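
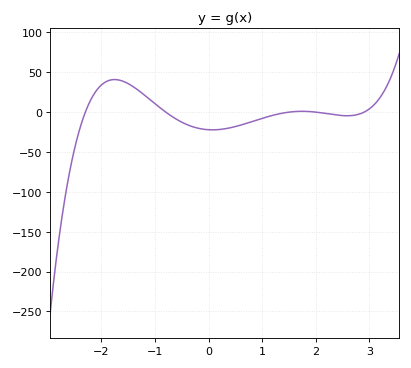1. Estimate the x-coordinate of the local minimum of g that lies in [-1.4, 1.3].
0.069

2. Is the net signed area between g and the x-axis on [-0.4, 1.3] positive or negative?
negative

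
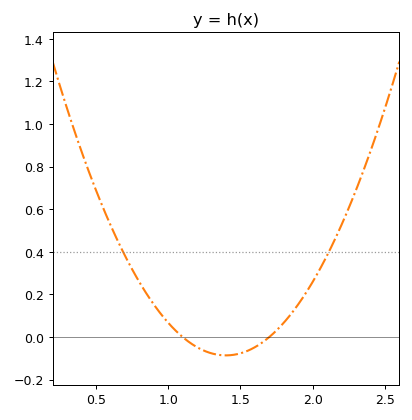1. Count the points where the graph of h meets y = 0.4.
2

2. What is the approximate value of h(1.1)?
0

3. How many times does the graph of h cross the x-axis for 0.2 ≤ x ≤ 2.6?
2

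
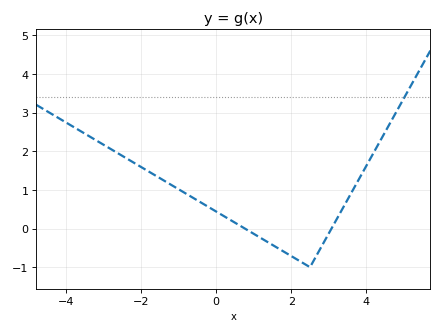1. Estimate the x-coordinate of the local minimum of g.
2.4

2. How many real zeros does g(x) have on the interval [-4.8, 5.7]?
2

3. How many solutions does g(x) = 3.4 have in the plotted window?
1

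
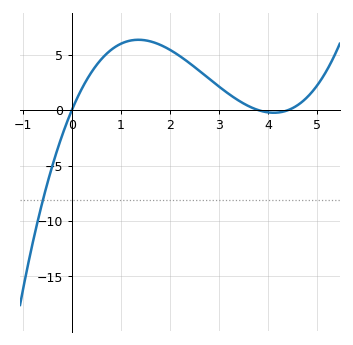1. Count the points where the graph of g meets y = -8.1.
1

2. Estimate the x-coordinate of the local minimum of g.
4.1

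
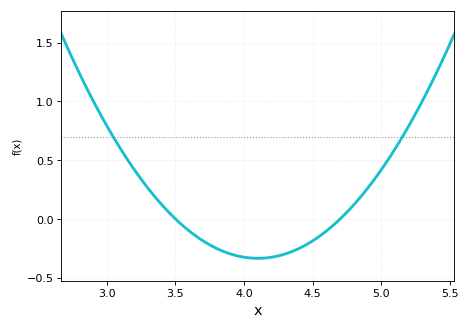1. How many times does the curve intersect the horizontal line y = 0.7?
2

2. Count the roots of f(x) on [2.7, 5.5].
2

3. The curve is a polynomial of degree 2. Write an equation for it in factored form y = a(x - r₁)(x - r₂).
y = 0.93(x - 3.5)(x - 4.7)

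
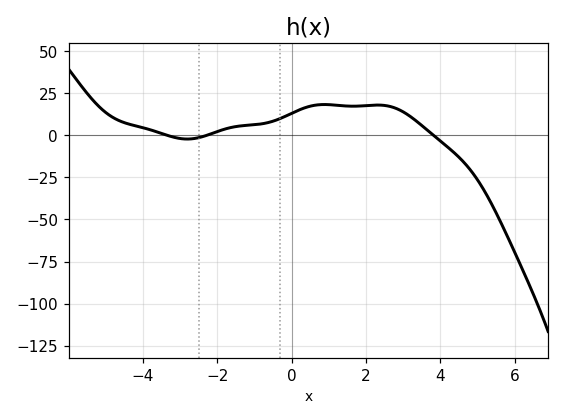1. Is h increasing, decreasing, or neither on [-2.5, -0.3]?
increasing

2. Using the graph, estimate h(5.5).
-46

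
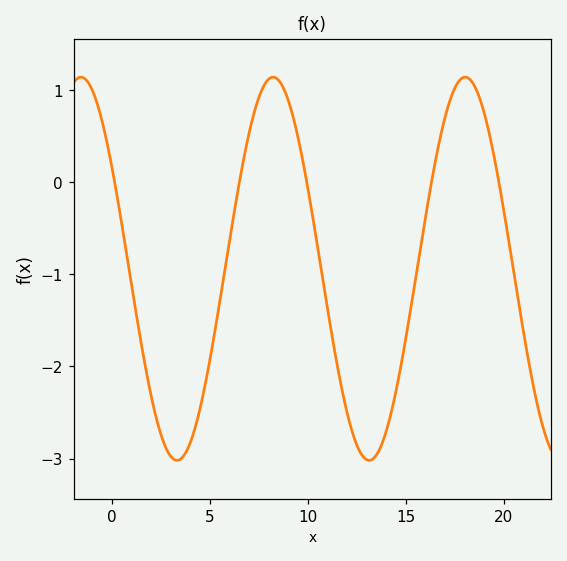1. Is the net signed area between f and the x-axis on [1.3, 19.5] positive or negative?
negative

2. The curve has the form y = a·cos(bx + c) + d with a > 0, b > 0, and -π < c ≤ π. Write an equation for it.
y = 2.08cos(0.64x + 1) - 0.94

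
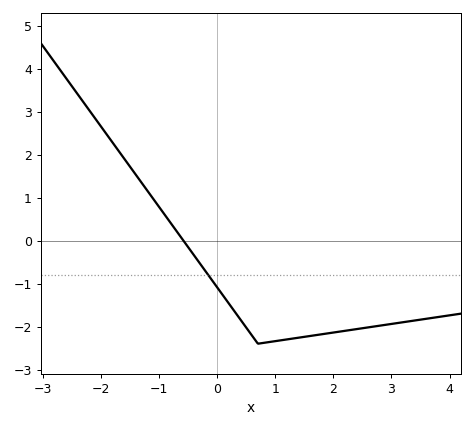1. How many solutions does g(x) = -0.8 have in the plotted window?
1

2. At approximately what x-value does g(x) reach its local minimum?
0.7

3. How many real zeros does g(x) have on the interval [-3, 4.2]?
1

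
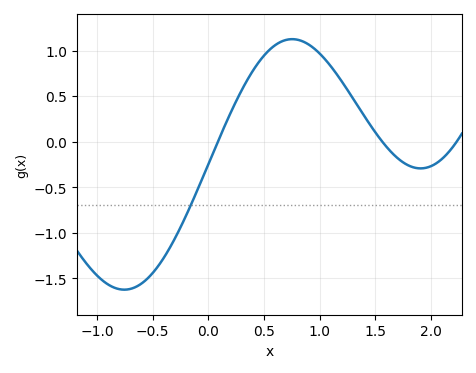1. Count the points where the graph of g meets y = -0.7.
1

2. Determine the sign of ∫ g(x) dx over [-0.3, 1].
positive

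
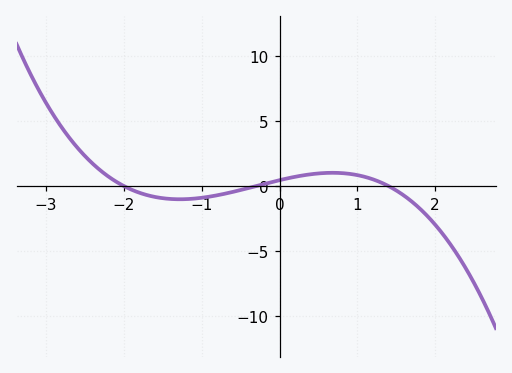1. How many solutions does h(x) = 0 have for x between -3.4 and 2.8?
3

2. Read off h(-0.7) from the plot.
-0.59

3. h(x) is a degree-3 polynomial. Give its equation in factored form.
y = -0.54(x + 2)(x + 0.3)(x - 1.4)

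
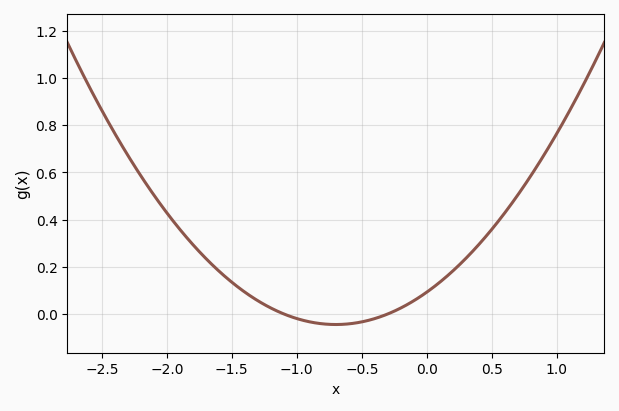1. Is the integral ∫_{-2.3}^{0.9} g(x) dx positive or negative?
positive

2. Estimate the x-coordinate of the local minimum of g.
-0.7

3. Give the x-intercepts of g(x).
-1.1, -0.3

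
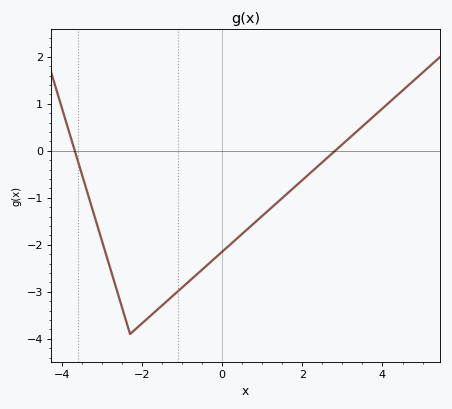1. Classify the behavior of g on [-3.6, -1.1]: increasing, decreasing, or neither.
neither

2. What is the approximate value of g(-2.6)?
-3.1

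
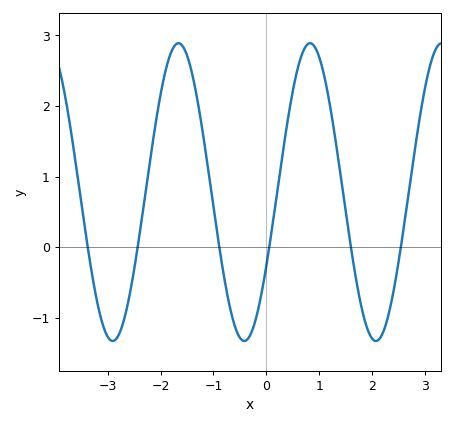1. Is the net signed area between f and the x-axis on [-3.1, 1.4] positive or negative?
positive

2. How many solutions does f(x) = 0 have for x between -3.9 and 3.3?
6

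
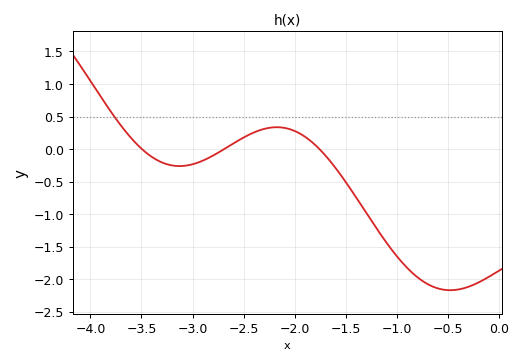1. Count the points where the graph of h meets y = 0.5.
1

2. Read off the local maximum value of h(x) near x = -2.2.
0.336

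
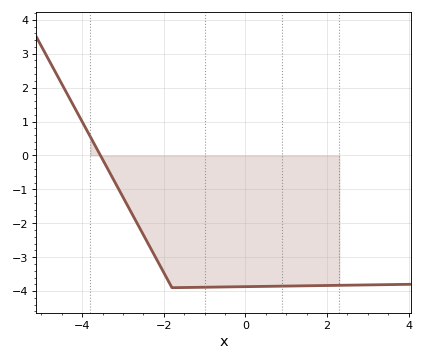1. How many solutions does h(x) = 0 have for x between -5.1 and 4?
1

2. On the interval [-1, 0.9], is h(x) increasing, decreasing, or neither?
increasing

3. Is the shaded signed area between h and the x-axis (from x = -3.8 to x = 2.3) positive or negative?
negative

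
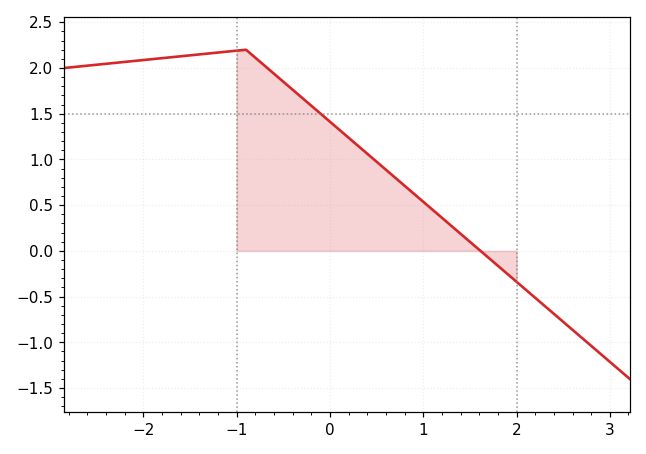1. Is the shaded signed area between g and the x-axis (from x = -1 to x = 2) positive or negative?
positive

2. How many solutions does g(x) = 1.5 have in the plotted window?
1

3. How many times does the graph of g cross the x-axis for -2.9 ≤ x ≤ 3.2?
1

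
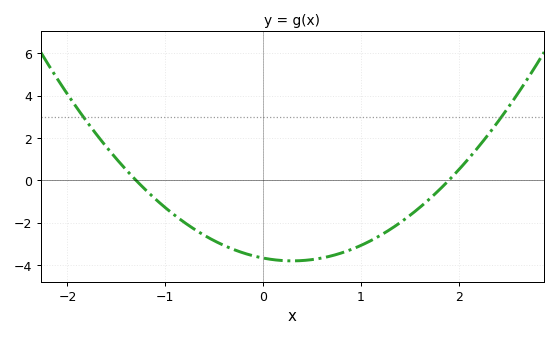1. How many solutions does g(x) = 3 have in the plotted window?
2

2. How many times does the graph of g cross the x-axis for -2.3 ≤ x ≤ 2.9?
2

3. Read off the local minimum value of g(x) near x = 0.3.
-3.8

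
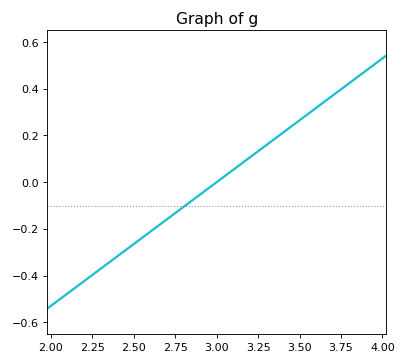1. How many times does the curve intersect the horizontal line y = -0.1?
1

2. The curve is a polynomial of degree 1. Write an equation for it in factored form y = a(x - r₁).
y = 0.53(x - 3)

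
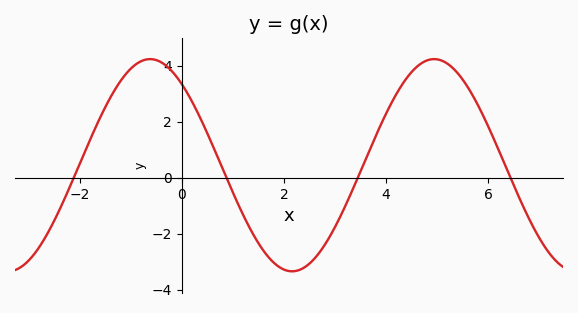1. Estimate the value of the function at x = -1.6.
2.2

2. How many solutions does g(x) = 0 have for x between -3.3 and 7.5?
4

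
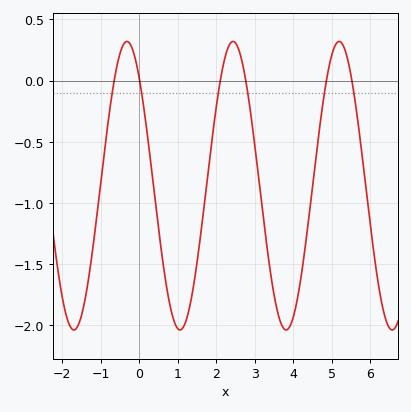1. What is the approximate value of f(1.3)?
-1.86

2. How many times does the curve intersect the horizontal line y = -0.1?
6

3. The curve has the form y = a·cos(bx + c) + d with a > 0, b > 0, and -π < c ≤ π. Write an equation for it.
y = 1.18cos(2.28x + 0.73) - 0.86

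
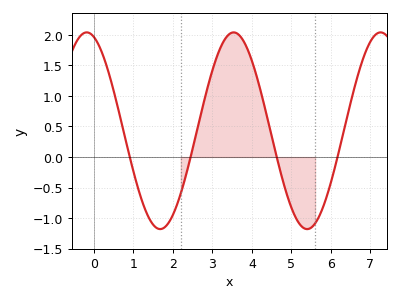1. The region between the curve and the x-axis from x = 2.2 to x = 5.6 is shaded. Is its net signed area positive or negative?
positive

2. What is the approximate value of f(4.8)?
-0.4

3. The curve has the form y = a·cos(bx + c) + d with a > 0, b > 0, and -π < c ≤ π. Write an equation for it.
y = 1.61cos(1.7x + 0.3) + 0.43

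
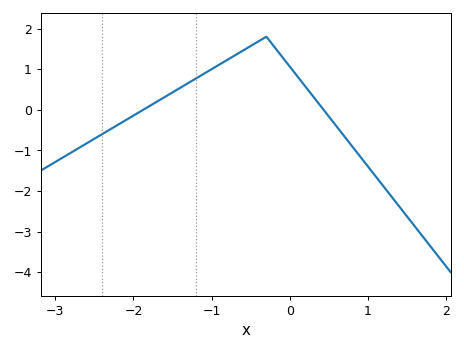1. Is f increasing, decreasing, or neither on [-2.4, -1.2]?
increasing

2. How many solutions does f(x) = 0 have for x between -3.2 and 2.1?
2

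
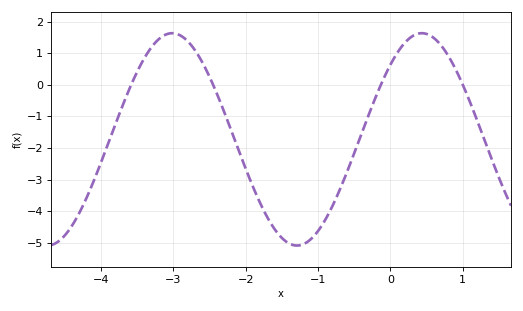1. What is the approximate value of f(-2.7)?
1.1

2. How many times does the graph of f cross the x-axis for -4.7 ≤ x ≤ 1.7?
4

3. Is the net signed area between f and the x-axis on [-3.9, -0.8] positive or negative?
negative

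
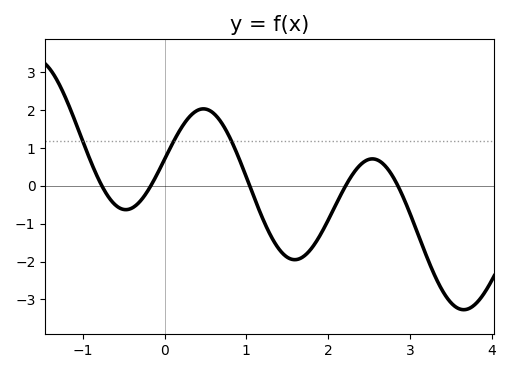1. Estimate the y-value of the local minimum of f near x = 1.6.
-1.95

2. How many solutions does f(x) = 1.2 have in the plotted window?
3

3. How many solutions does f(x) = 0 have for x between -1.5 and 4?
5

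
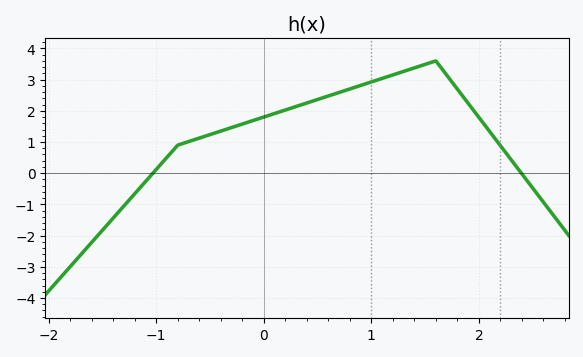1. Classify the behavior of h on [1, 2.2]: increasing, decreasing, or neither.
neither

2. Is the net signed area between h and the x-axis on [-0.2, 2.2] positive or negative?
positive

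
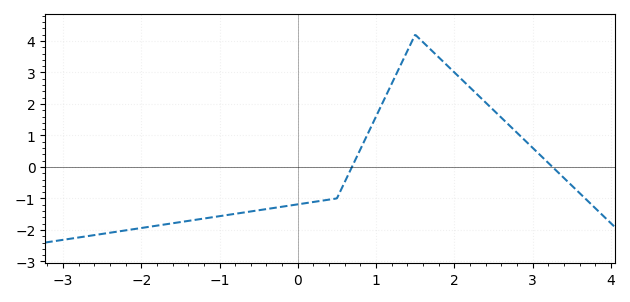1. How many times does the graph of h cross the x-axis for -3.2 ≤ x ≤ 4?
2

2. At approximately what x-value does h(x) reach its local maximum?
1.5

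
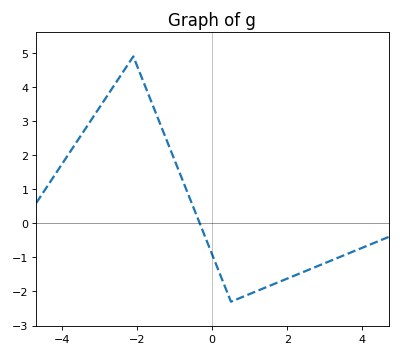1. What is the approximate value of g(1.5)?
-1.8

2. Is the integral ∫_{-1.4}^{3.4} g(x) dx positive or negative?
negative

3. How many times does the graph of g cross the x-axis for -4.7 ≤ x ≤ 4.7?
1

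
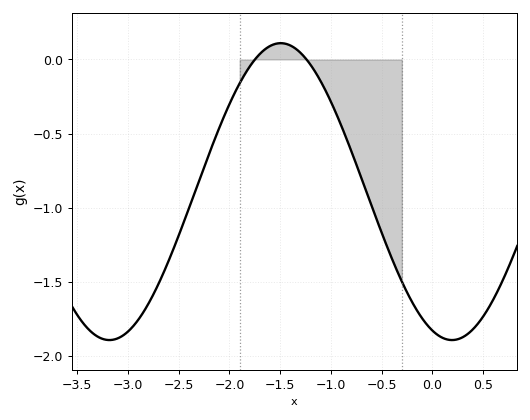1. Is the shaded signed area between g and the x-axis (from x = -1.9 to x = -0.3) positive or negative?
negative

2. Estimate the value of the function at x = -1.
-0.3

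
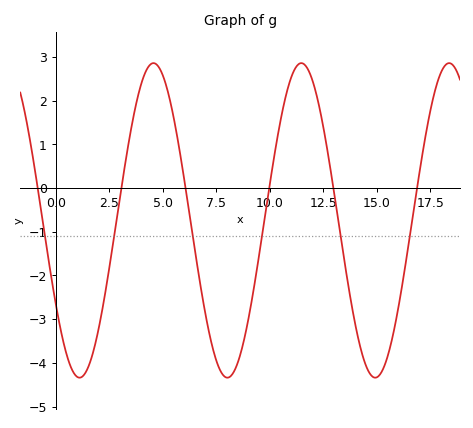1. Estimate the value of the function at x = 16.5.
-1.2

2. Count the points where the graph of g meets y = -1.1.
6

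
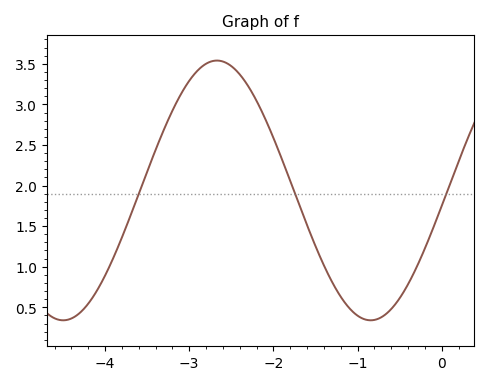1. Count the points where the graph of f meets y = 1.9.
3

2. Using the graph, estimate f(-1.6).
1.51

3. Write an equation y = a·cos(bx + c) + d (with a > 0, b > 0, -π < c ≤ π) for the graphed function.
y = 1.6cos(1.72x - 1.69) + 1.94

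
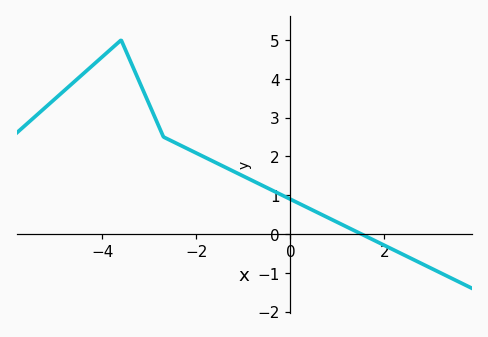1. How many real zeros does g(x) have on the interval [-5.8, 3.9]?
1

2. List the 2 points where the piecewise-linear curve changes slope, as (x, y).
(-3.6, 5); (-2.7, 2.5)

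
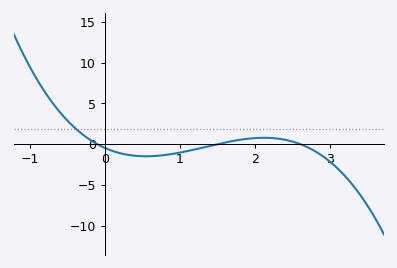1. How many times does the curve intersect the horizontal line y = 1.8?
1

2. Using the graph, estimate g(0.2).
-1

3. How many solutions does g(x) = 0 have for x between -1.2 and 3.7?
3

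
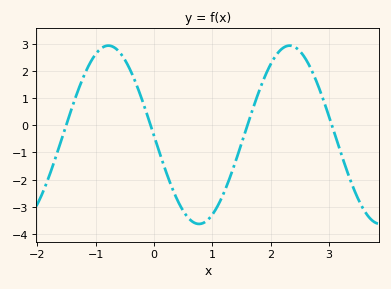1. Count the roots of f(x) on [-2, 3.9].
4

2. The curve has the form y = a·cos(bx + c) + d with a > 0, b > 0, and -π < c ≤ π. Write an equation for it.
y = 3.28cos(2x + 1.6) - 0.35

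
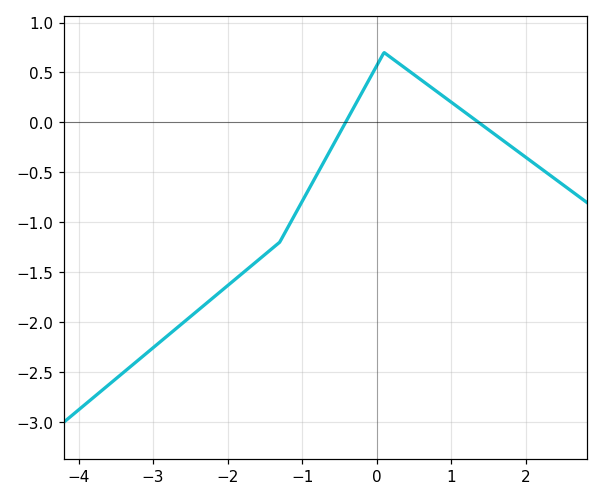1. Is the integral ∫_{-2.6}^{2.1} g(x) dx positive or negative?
negative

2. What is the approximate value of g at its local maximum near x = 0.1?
0.7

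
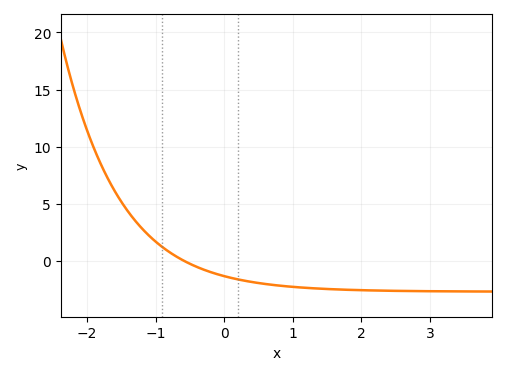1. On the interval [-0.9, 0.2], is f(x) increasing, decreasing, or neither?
decreasing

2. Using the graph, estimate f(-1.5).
5.21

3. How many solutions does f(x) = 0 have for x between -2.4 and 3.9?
1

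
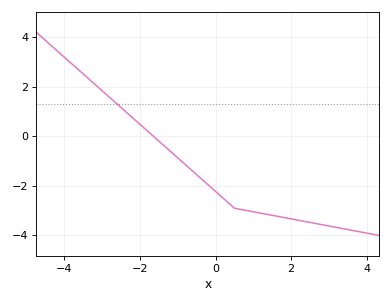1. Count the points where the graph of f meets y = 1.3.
1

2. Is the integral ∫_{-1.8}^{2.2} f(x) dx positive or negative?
negative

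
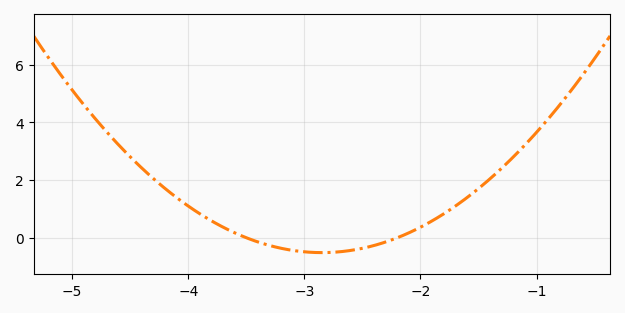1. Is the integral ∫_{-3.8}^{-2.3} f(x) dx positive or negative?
negative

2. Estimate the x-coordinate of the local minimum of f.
-2.9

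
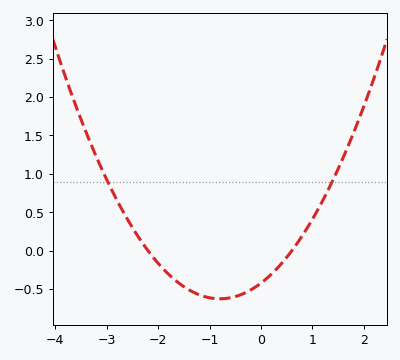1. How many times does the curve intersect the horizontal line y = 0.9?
2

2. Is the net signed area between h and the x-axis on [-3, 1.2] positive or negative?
negative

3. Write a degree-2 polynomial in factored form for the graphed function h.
y = 0.32(x + 2.2)(x - 0.6)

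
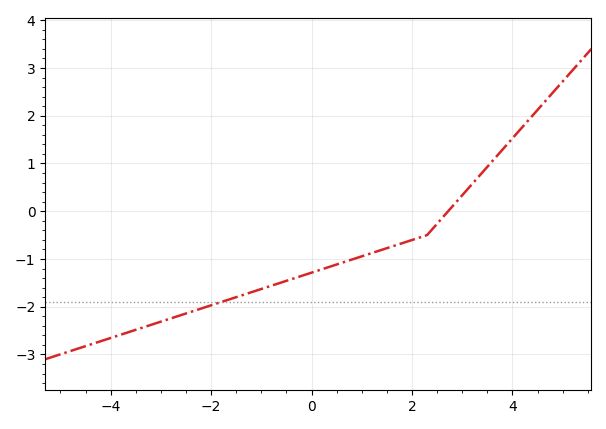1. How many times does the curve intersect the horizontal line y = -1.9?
1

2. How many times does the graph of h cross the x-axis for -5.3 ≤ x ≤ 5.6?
1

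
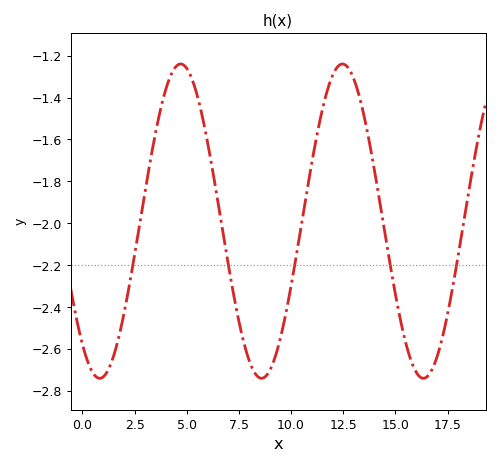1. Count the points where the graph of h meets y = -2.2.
5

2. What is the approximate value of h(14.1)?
-1.8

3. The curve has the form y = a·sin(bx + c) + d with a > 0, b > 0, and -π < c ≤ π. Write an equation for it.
y = 0.75sin(0.81x - 2.2) - 1.99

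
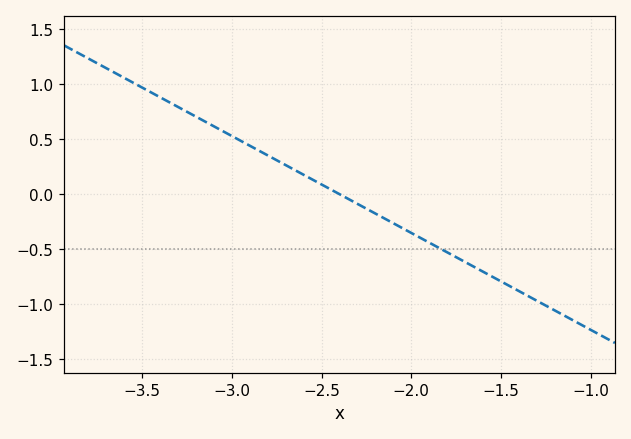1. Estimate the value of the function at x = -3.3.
0.8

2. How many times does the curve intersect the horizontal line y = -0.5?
1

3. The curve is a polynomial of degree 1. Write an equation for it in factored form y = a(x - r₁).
y = -0.88(x + 2.4)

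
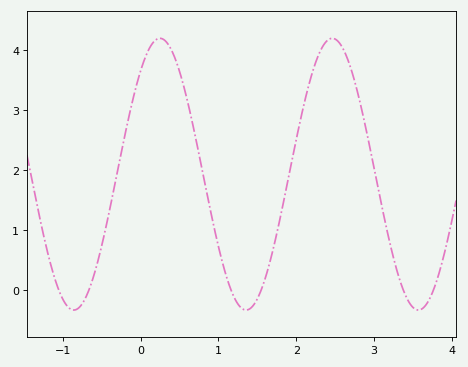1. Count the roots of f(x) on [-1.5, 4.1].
6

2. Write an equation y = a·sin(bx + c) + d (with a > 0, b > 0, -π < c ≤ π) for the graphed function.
y = 2.26sin(2.8x + 0.86) + 1.93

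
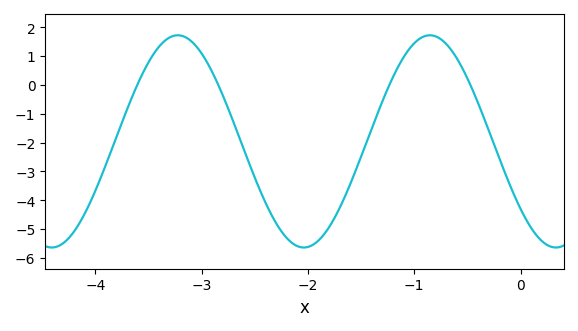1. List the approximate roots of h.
-3.6, -2.84, -1.23, -0.472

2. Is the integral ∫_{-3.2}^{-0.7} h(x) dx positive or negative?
negative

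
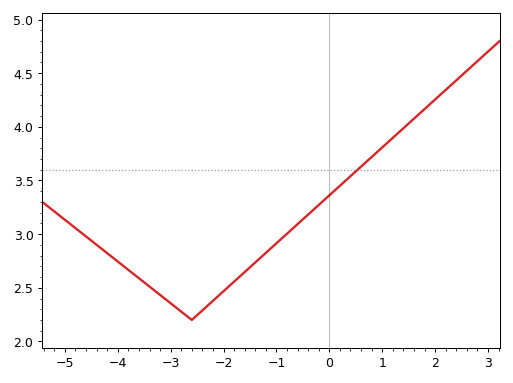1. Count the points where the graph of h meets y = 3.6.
1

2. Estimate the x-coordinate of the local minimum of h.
-2.6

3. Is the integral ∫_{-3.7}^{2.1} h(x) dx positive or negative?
positive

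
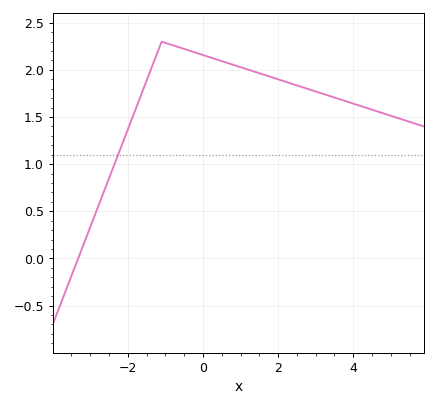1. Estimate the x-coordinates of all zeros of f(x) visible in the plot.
-3.32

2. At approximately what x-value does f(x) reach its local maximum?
-1.1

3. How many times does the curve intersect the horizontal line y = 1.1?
1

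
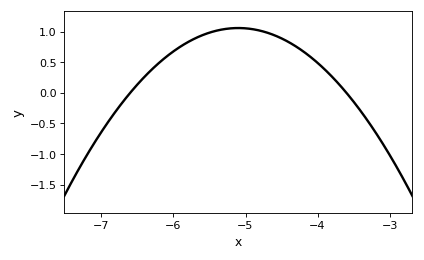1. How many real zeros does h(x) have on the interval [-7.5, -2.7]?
2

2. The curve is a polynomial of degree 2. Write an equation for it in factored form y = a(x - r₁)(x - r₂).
y = -0.47(x + 6.6)(x + 3.6)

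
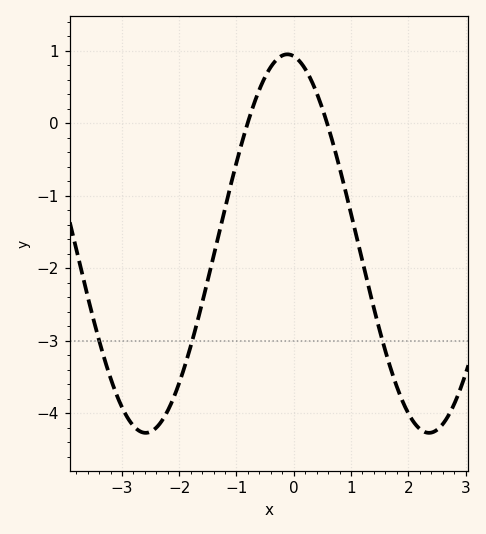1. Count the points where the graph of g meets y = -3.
3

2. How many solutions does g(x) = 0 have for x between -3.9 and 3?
2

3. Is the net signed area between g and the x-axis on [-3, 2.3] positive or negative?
negative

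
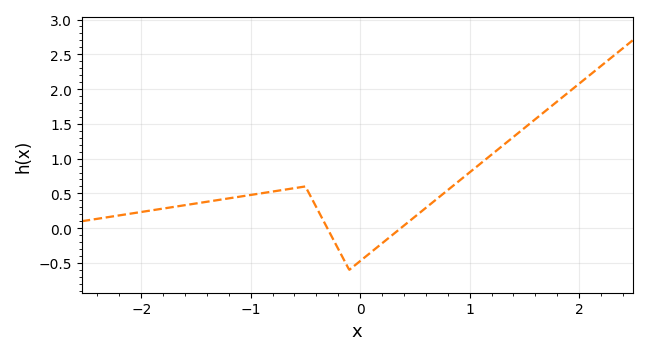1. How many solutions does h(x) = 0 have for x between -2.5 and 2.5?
2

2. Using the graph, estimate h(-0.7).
0.55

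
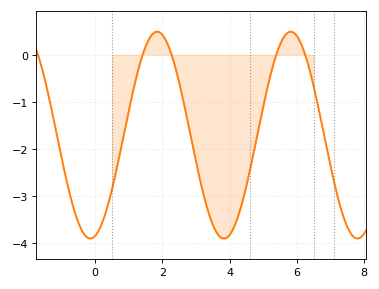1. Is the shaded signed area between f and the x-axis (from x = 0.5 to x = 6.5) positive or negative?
negative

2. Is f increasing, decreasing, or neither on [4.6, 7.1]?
neither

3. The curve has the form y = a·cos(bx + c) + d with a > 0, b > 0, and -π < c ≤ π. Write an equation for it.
y = 2.2cos(1.58x - 2.91) - 1.71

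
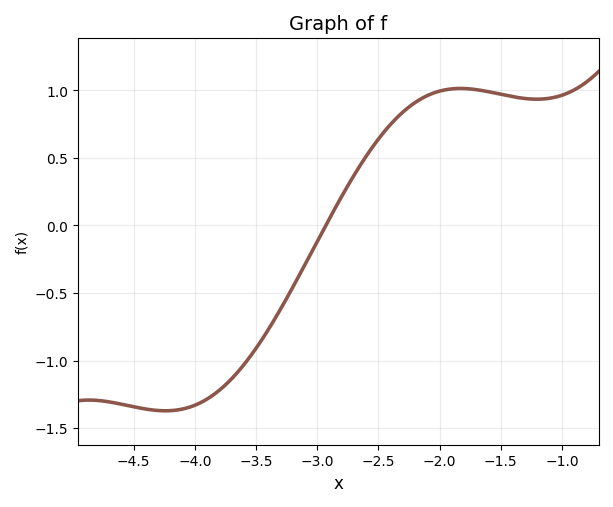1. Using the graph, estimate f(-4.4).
-1.35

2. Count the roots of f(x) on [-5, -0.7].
1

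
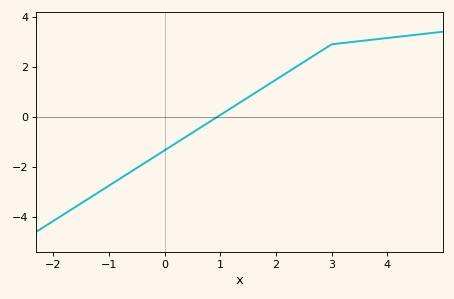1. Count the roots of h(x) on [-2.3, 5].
1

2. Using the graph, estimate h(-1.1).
-2.9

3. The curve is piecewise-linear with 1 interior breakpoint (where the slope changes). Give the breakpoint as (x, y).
(3, 2.9)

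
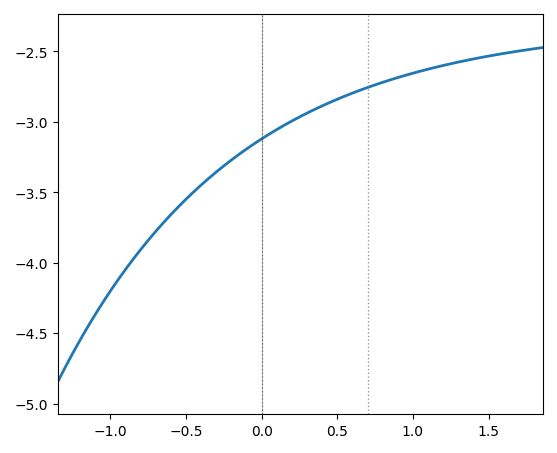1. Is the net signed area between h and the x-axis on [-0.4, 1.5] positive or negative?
negative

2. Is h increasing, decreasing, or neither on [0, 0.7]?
increasing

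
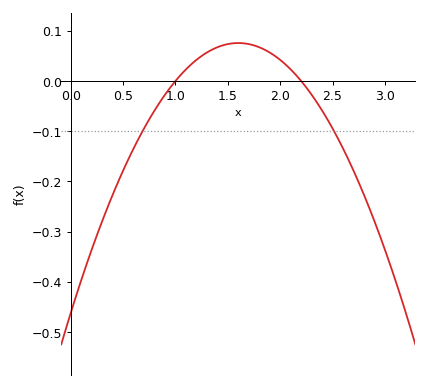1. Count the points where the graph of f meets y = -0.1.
2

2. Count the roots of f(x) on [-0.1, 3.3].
2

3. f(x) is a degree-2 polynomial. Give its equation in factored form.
y = -0.21(x - 1)(x - 2.2)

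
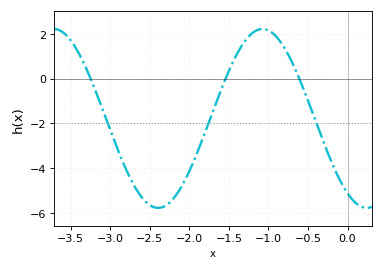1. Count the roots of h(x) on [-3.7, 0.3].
3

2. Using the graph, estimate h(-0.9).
1.87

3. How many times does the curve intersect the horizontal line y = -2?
3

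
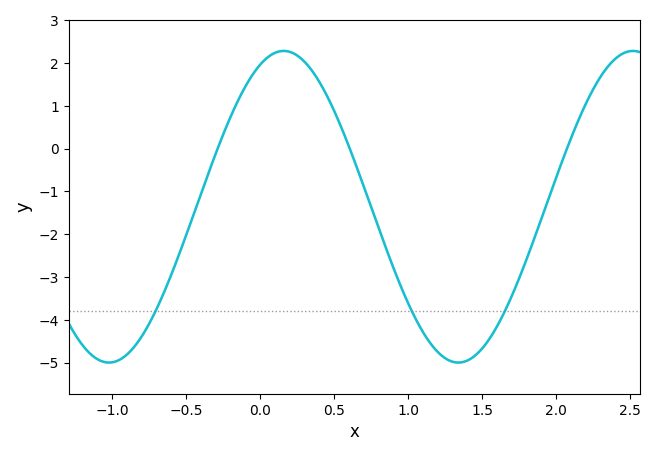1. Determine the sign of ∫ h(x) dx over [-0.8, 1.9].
negative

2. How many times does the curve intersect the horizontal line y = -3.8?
3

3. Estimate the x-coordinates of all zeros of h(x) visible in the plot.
-0.3, 0.6, 2.1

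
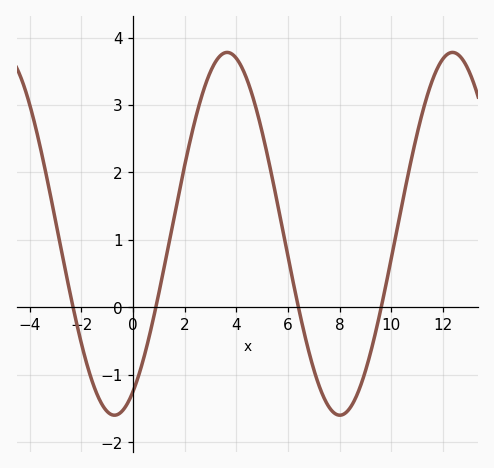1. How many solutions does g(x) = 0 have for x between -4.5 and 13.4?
4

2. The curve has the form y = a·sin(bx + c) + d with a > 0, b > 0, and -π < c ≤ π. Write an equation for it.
y = 2.69sin(0.72x - 1) + 1.09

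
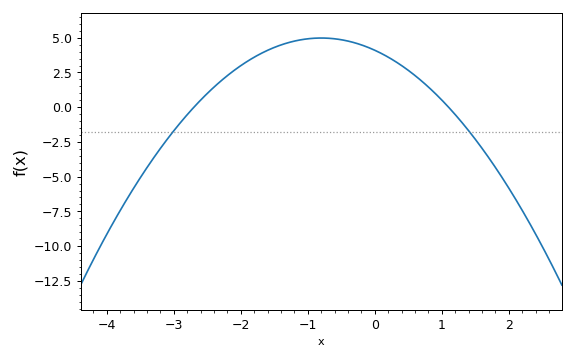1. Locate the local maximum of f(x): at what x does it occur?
-0.8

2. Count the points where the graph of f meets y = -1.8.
2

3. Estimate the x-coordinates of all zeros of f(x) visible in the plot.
-2.7, 1.1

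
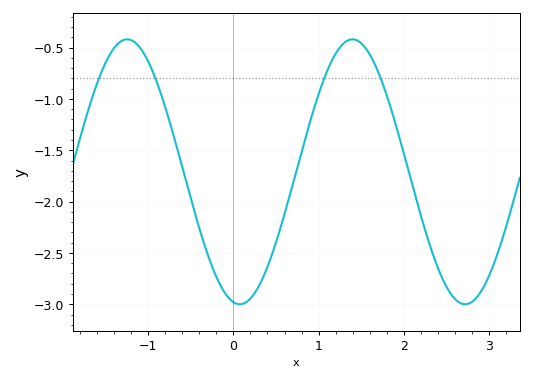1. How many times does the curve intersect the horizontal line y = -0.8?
4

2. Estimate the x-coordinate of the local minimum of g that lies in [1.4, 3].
2.7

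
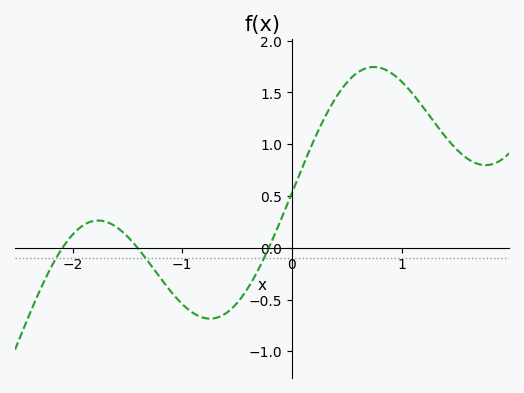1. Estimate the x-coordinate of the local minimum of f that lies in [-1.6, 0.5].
-0.747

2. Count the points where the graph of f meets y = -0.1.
3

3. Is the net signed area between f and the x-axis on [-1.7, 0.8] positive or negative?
positive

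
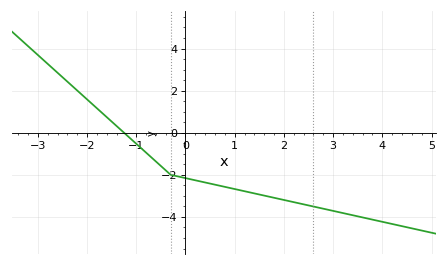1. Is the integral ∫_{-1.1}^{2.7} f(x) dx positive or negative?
negative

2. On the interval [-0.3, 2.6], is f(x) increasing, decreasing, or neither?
decreasing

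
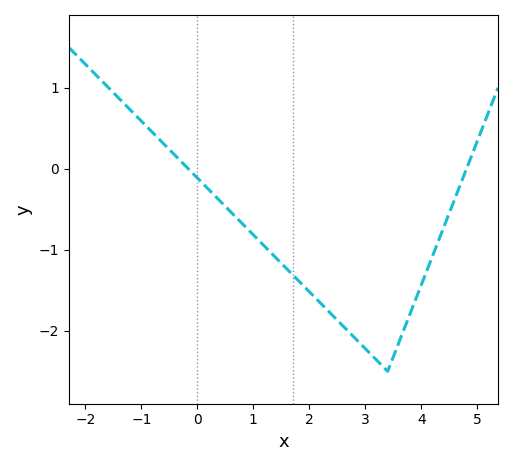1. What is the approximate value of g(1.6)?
-1.2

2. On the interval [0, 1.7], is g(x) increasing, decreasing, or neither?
decreasing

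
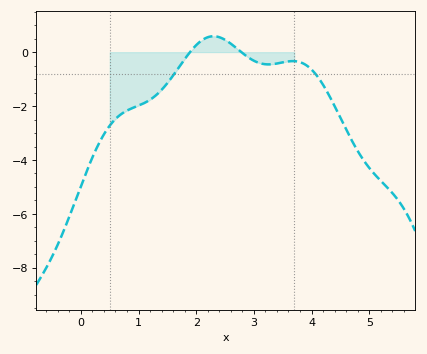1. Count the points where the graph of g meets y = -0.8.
2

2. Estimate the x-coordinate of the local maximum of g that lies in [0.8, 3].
2.3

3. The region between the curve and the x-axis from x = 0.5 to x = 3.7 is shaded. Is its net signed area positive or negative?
negative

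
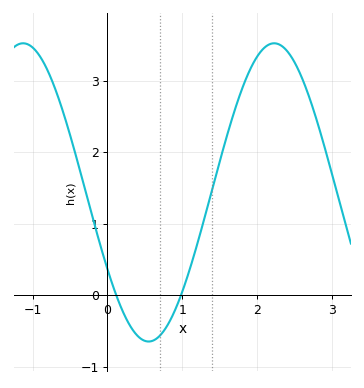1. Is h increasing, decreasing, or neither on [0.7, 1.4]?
increasing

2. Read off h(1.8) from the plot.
2.89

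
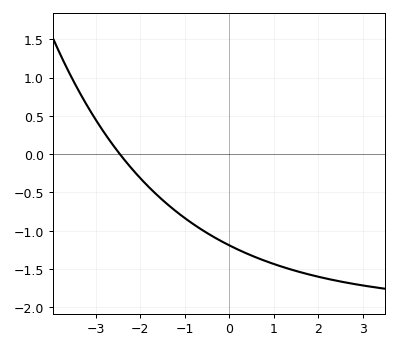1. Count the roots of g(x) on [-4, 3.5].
1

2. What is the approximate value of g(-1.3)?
-0.698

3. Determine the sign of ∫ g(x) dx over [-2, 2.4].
negative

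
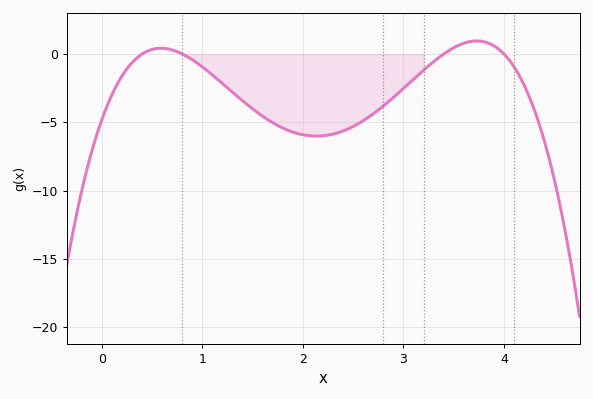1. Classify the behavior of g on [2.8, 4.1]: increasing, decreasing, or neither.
neither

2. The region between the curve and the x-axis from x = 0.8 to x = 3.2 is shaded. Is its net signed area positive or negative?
negative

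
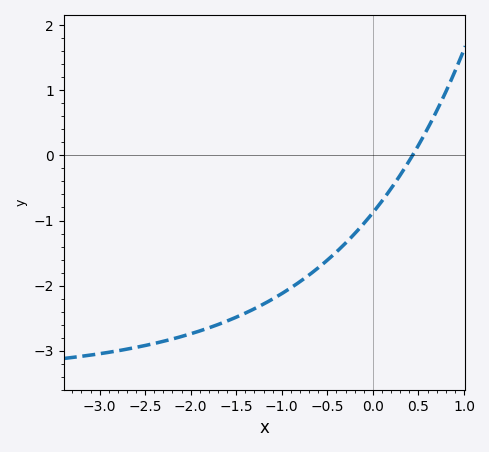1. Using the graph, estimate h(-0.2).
-1.2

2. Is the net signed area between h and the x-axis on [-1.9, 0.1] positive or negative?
negative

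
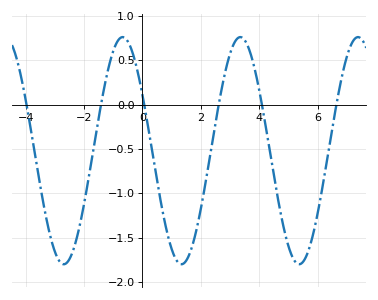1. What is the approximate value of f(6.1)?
-1.05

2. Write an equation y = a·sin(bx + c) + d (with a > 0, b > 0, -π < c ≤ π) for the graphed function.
y = 1.28sin(1.6x + 2.6) - 0.52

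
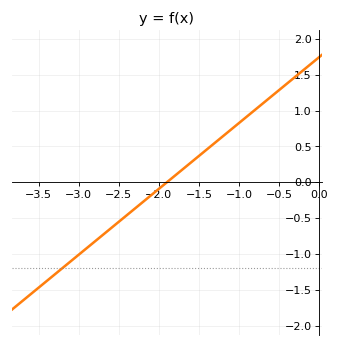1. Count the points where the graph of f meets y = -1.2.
1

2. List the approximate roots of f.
-1.9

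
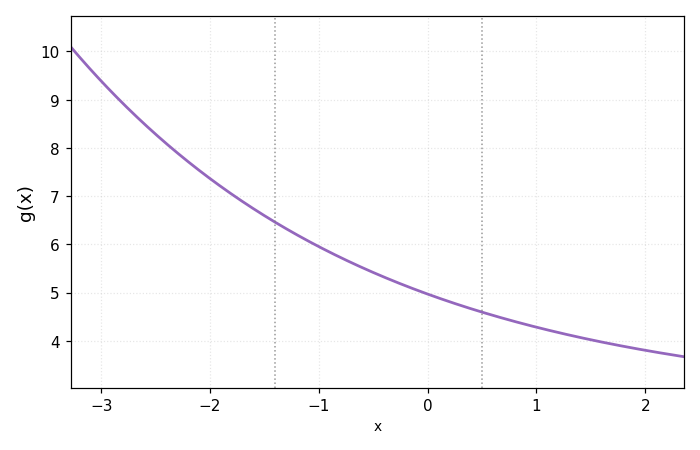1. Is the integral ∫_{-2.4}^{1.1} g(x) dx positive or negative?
positive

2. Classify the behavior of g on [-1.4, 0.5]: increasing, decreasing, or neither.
decreasing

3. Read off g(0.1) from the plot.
4.89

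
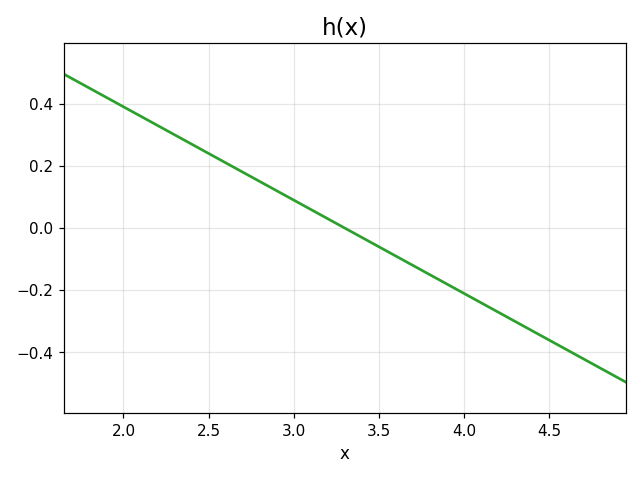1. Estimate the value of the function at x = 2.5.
0.24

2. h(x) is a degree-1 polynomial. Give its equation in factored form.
y = -0.3(x - 3.3)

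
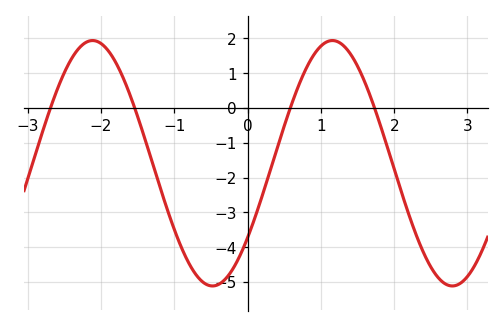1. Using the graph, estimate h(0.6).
0.106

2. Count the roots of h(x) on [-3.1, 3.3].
4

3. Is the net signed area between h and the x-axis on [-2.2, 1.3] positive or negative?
negative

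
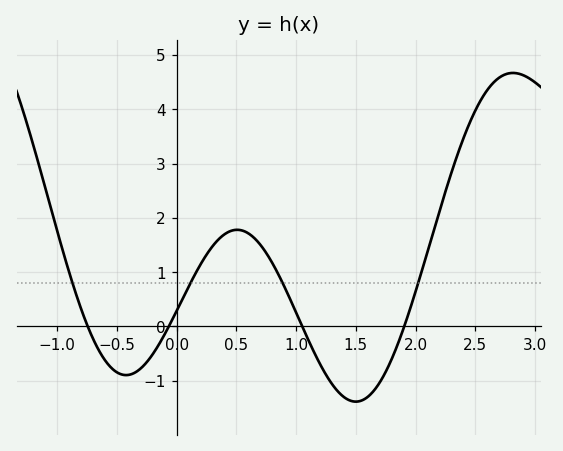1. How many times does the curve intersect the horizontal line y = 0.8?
4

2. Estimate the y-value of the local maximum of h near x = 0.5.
1.78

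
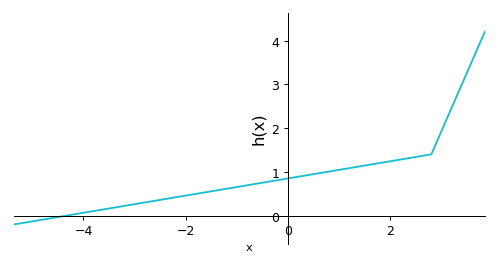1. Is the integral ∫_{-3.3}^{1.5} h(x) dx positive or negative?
positive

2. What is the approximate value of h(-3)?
0.264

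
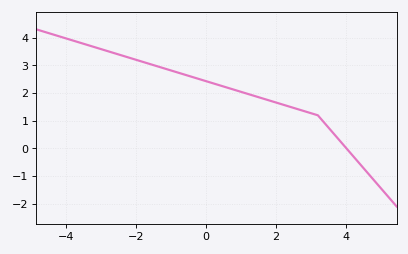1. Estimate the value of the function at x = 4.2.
-0.3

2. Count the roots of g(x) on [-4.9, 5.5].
1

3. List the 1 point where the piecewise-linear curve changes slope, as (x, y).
(3.2, 1.2)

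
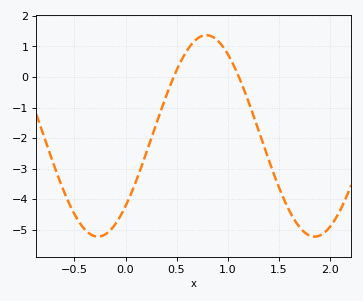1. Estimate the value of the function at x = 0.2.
-2.5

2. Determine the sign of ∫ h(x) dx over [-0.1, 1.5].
negative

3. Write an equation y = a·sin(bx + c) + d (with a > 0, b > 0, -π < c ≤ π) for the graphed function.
y = 3.3sin(3x - 0.77) - 1.93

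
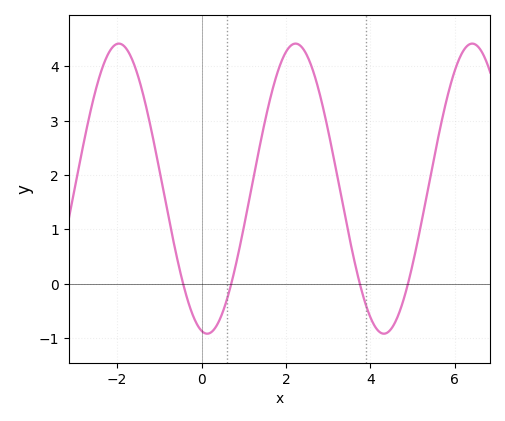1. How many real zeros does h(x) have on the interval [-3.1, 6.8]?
4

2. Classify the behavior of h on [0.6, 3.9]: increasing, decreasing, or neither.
neither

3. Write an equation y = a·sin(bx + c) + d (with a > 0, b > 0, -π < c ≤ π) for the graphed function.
y = 2.67sin(1.5x - 1.8) + 1.75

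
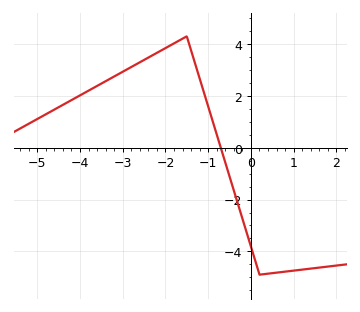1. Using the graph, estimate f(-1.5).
4.2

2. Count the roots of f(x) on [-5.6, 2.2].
1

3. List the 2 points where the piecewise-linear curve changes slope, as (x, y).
(-1.5, 4.3); (0.2, -4.9)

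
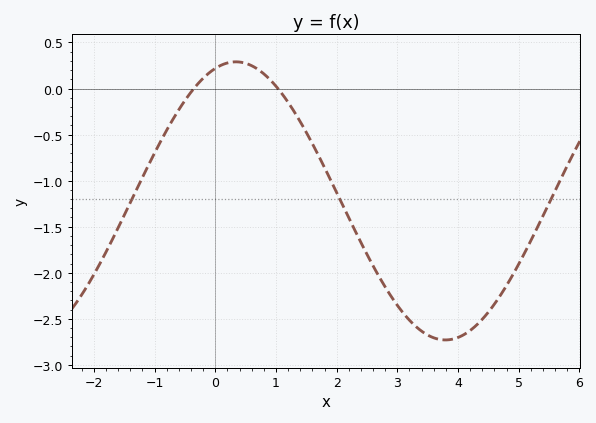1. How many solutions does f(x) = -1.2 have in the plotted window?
3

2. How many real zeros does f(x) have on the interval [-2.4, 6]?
2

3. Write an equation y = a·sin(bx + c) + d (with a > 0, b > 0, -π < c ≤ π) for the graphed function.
y = 1.51sin(0.91x + 1.26) - 1.22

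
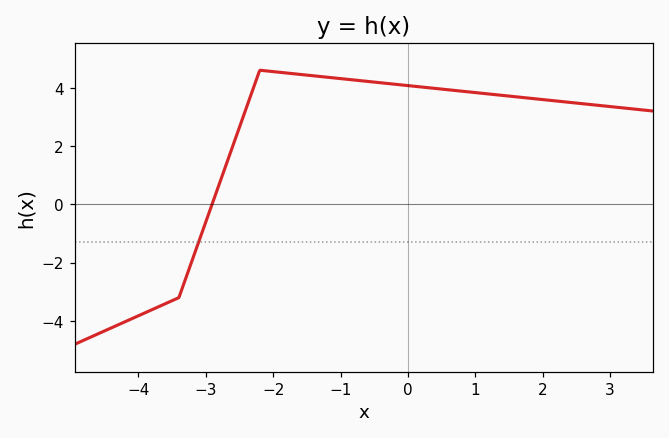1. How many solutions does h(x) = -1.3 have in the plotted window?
1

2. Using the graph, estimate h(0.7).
3.9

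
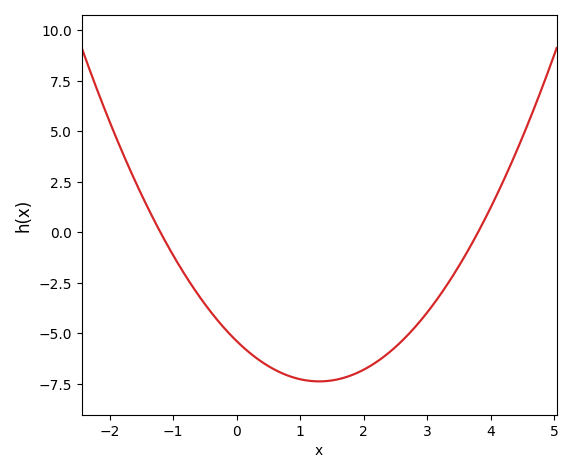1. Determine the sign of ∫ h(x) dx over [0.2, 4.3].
negative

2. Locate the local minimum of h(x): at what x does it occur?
1.3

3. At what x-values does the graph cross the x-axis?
-1.2, 3.8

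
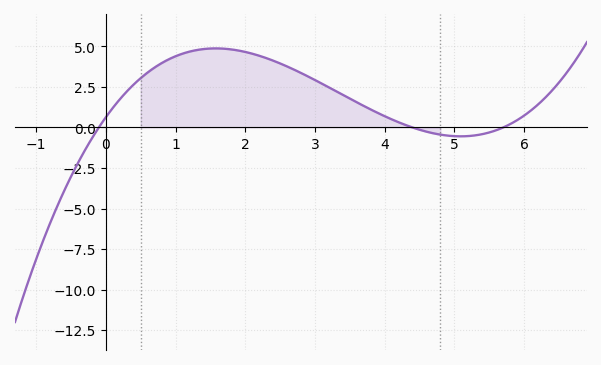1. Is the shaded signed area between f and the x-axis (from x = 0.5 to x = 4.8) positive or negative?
positive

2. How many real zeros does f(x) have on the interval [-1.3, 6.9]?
3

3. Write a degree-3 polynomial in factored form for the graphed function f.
y = 0.25(x + 0.1)(x - 4.4)(x - 5.7)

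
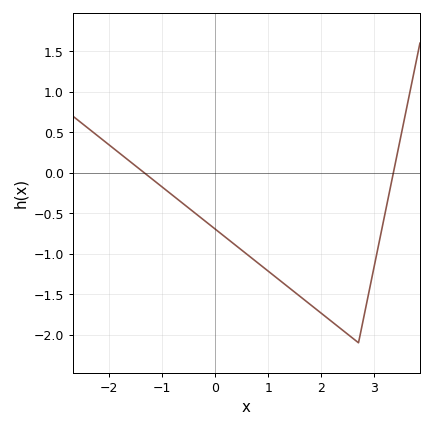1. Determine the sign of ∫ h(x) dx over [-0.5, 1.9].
negative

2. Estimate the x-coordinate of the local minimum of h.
2.7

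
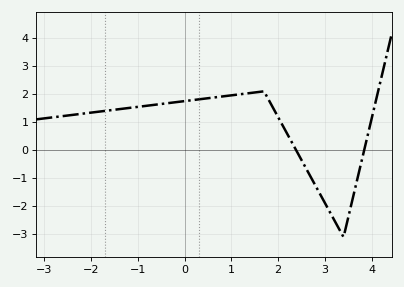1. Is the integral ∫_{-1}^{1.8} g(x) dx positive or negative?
positive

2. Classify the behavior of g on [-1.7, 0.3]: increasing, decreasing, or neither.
increasing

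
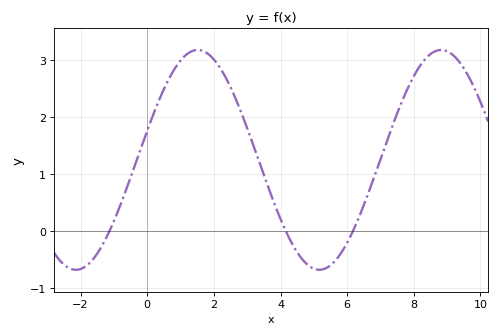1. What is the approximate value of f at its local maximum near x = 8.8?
3.2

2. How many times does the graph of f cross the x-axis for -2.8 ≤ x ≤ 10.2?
3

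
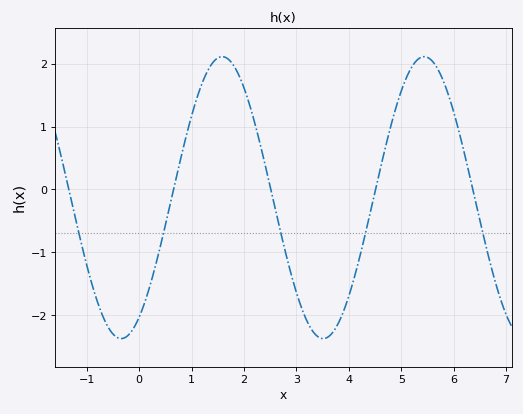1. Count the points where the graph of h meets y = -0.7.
5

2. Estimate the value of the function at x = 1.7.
2.07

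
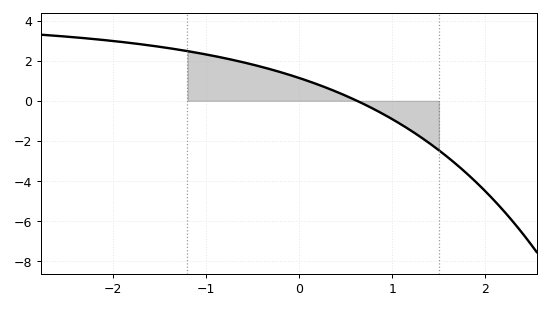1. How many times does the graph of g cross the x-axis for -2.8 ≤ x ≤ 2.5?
1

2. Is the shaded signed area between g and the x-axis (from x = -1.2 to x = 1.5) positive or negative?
positive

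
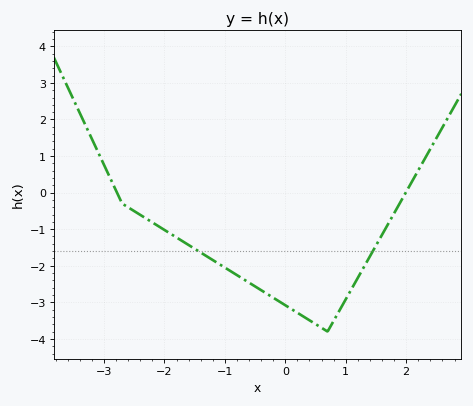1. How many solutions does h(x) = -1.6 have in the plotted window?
2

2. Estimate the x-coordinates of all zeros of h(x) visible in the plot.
-2.8, 2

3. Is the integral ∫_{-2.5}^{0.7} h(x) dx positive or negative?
negative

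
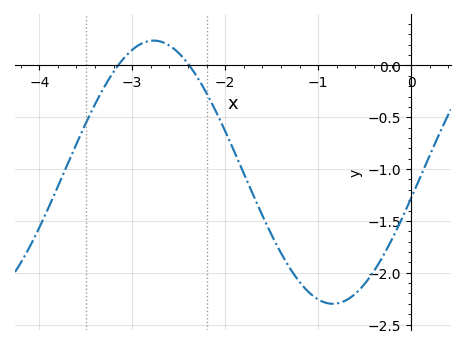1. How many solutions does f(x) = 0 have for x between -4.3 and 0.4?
2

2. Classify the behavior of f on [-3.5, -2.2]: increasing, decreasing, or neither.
neither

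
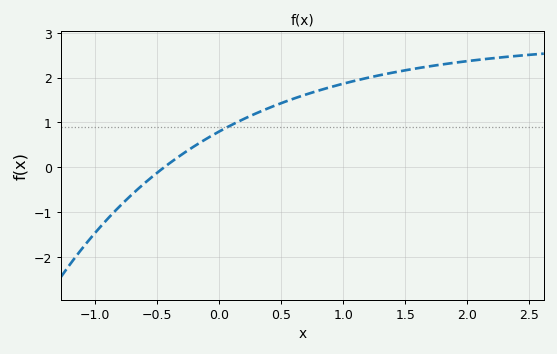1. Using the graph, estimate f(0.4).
1.3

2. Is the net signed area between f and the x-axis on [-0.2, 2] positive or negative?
positive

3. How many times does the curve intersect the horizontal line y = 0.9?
1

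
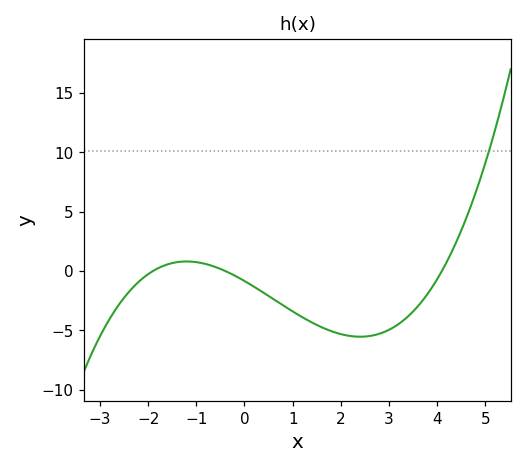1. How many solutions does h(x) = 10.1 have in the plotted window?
1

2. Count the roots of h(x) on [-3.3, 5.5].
3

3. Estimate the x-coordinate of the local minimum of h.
2.4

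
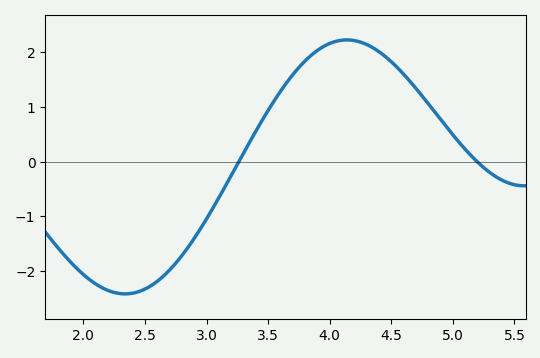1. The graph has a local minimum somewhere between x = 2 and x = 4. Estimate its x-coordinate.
2.3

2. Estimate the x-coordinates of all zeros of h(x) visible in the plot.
3.3, 5.2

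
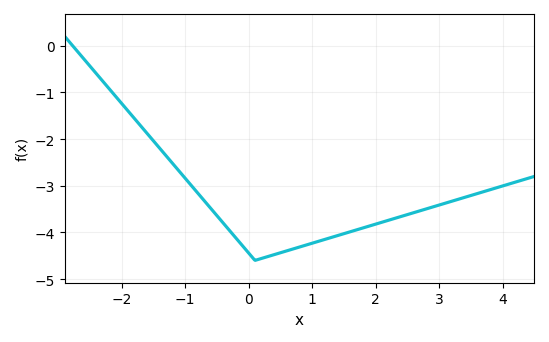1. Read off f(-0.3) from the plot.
-4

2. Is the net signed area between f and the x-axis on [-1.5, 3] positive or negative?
negative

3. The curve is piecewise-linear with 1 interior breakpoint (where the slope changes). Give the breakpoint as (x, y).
(0.1, -4.6)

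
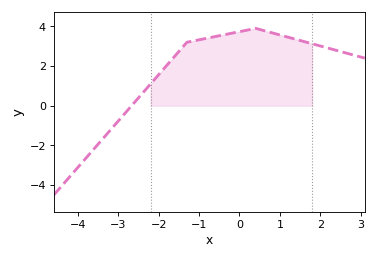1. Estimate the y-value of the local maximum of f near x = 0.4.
3.9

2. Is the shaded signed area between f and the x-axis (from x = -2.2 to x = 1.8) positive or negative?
positive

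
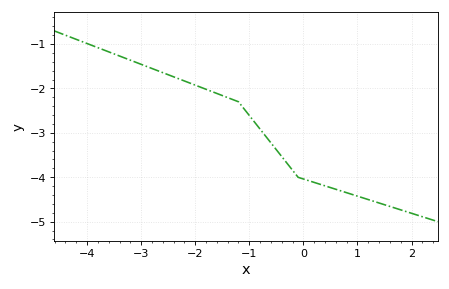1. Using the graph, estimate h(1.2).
-4.5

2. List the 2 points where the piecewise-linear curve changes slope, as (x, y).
(-1.2, -2.3); (-0.1, -4)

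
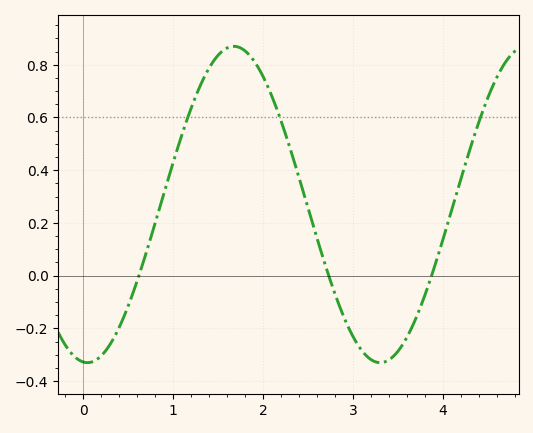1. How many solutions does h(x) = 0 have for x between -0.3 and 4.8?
3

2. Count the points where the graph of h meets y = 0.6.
3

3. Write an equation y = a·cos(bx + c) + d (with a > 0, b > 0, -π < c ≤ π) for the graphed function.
y = 0.6cos(1.9x + 3.1) + 0.27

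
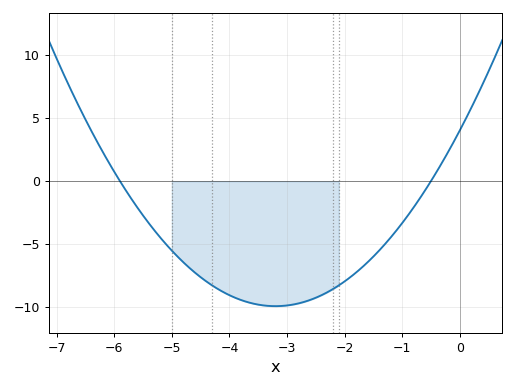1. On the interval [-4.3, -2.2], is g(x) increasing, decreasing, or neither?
neither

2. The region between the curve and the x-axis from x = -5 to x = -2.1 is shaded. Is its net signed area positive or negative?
negative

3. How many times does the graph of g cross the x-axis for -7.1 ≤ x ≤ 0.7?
2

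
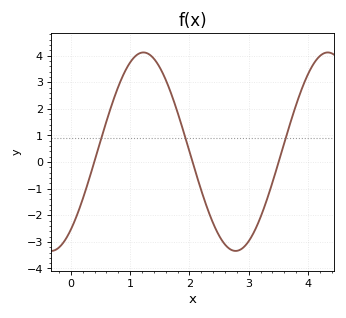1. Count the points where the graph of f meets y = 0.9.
3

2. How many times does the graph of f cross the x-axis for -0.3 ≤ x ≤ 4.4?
3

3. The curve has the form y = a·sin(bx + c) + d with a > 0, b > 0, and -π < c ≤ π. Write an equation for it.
y = 3.73sin(2.02x - 0.902) + 0.39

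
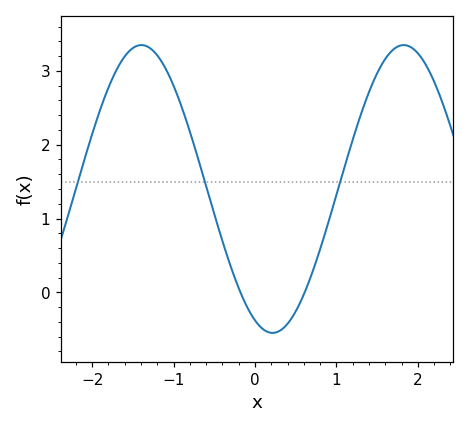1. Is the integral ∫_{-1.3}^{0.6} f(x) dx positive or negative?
positive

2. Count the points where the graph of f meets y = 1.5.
3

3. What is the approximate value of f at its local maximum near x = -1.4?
3.3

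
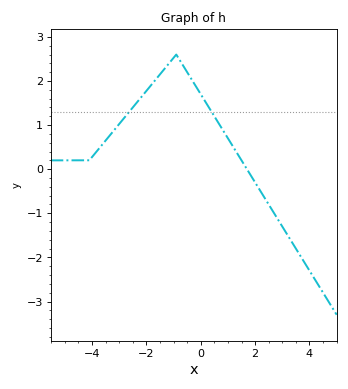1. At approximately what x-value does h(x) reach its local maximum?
-0.901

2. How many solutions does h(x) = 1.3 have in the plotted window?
2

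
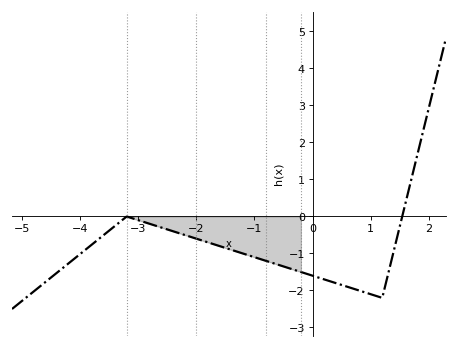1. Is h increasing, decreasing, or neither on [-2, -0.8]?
decreasing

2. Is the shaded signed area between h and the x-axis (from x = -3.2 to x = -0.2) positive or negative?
negative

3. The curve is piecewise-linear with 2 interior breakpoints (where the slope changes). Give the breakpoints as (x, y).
(-3.2, 0); (1.2, -2.2)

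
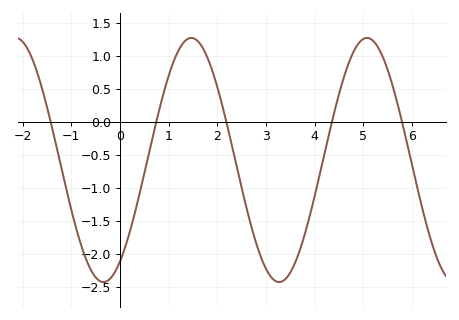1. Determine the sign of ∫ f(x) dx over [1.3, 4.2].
negative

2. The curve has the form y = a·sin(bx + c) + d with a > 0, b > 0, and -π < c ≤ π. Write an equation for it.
y = 1.85sin(1.7x - 0.98) - 0.58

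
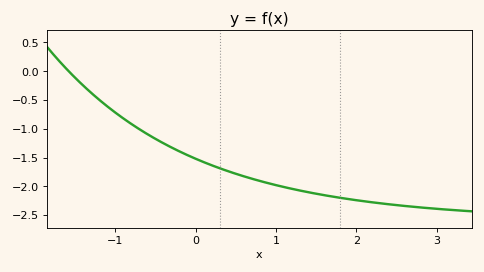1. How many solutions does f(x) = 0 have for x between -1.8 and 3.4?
1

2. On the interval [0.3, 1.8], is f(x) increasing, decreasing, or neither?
decreasing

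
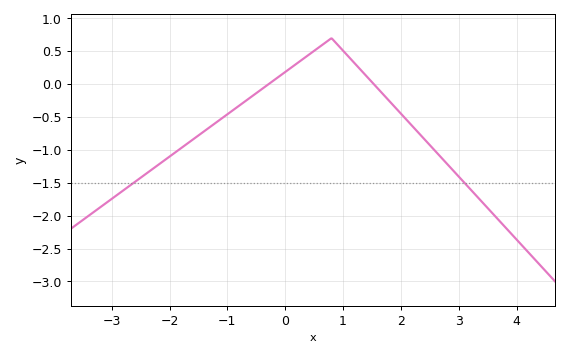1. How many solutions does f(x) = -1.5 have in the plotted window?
2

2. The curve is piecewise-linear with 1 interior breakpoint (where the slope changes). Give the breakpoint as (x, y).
(0.8, 0.7)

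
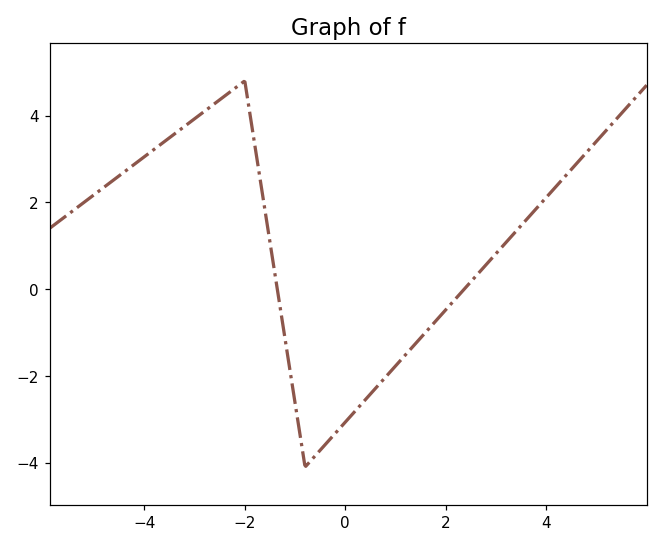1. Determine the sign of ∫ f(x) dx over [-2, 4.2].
negative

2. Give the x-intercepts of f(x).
-1.4, 2.4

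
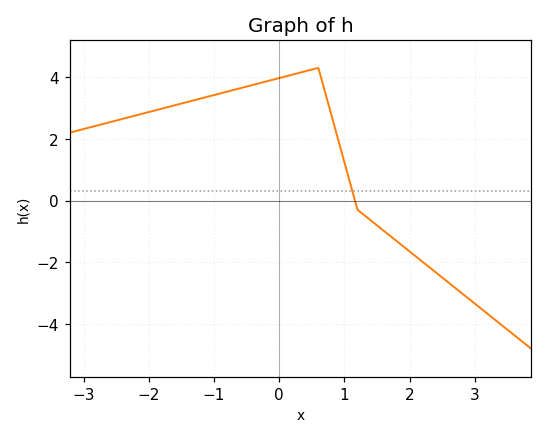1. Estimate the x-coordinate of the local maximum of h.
0.6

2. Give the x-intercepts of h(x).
1.16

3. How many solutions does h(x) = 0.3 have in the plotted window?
1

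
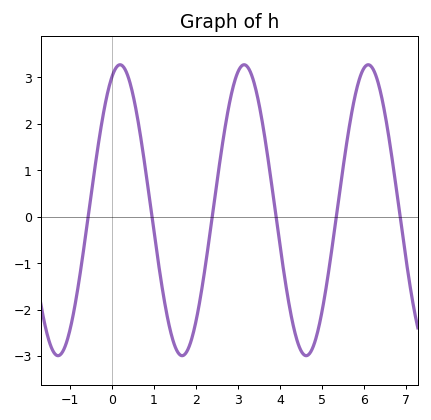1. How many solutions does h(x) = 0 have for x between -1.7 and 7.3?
6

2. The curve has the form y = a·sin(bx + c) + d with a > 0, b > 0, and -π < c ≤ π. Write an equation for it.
y = 3.13sin(2.1x + 1.2) + 0.14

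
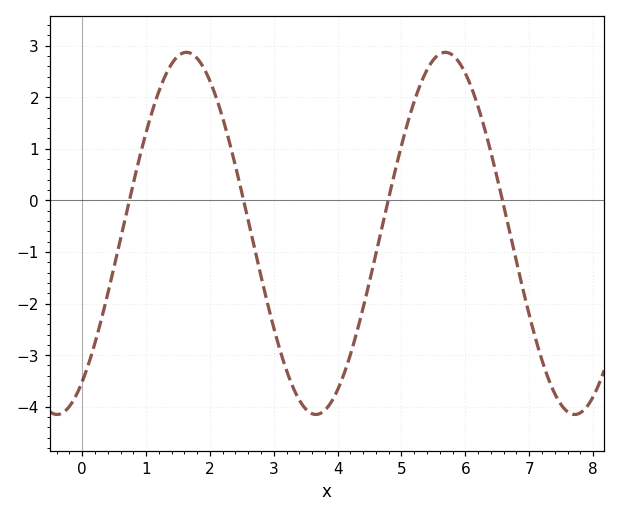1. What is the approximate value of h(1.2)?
2.1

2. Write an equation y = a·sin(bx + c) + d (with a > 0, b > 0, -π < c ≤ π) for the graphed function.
y = 3.51sin(1.6x - 0.96) - 0.64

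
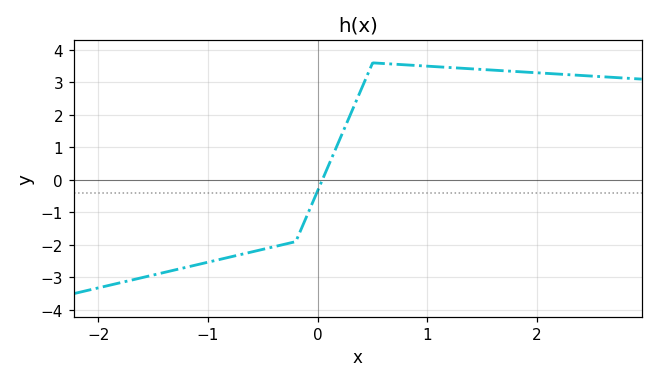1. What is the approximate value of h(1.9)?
3.3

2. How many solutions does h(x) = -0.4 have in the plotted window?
1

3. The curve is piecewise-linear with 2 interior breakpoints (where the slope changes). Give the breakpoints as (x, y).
(-0.2, -1.9); (0.5, 3.6)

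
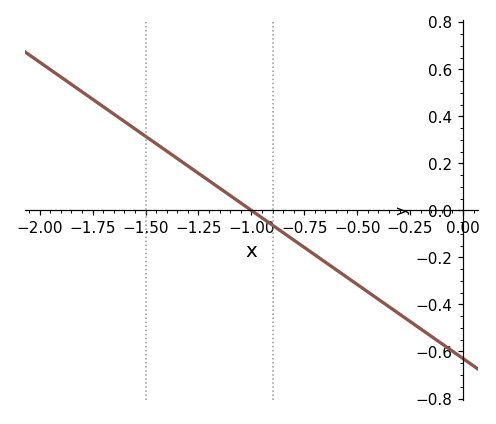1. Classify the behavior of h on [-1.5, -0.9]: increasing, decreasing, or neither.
decreasing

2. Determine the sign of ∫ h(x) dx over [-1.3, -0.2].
negative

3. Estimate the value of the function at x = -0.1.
-0.56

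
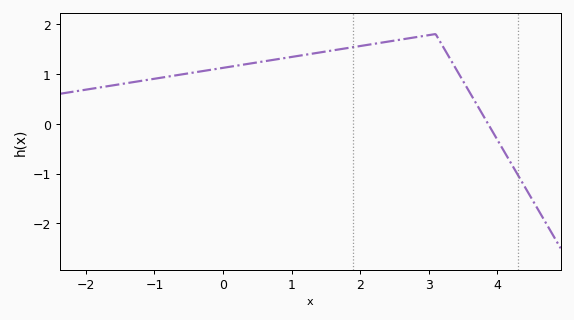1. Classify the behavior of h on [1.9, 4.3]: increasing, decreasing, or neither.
neither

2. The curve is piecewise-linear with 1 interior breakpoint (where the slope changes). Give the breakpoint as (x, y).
(3.1, 1.8)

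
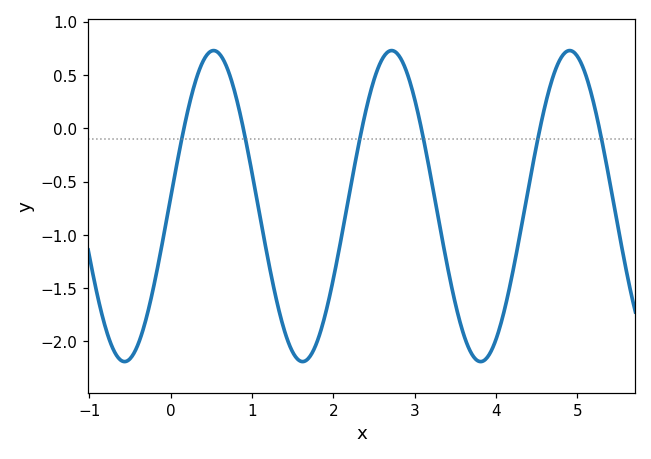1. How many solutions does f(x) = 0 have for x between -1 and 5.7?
6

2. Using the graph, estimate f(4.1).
-1.71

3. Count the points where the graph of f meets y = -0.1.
6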